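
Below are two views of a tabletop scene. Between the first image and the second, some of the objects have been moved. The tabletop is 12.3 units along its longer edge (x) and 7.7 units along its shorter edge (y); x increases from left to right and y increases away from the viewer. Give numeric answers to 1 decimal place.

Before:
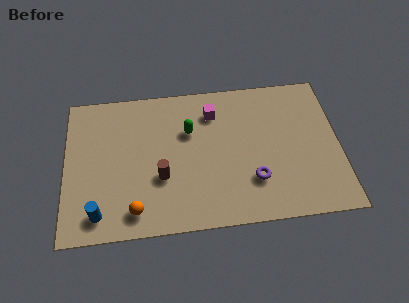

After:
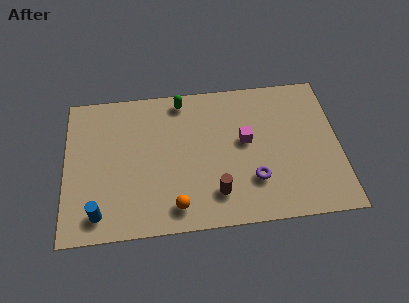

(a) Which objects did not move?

the purple torus and the blue cylinder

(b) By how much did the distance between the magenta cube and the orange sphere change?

-1.5

The distance was about 6.0 in the first image and 4.5 in the second, so they moved 1.5 units closer together.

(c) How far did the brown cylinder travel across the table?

2.6

From (4.3, 2.8) to (6.7, 1.7), the brown cylinder covered √(2.4² + 1.1²) ≈ 2.6 units.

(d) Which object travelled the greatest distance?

the brown cylinder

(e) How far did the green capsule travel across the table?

1.7

The green capsule was near (5.6, 5.1) before and (5.3, 6.8) after, so it travelled √(0.3² + 1.7²) ≈ 1.7 units.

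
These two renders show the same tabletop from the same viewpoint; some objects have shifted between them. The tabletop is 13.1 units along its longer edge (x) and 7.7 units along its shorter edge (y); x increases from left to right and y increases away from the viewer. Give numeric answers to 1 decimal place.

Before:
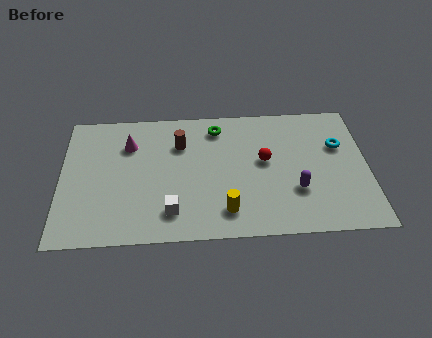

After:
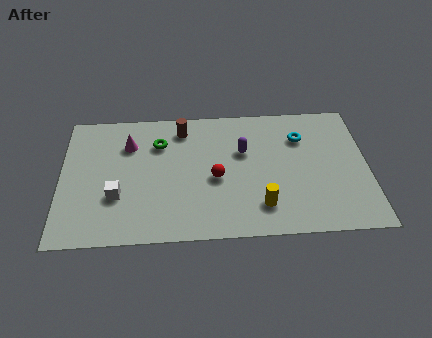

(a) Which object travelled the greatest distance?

the purple capsule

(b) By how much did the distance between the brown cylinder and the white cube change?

+0.8

They were about 3.9 units apart before and 4.7 after — 0.8 units further apart.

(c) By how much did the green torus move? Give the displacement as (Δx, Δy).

(-2.5, -0.8)

The green torus started near (6.7, 6.4) and ended near (4.2, 5.6).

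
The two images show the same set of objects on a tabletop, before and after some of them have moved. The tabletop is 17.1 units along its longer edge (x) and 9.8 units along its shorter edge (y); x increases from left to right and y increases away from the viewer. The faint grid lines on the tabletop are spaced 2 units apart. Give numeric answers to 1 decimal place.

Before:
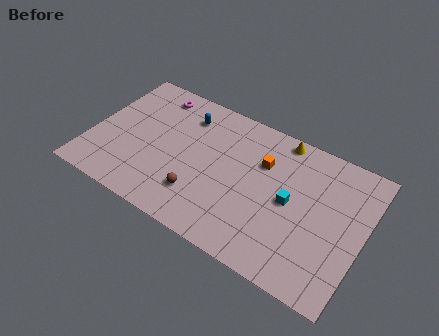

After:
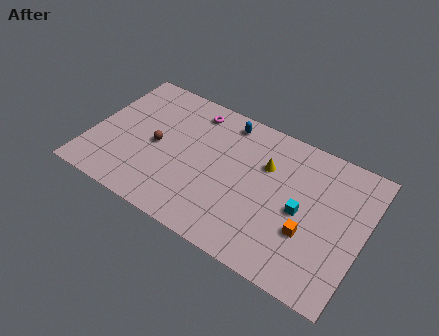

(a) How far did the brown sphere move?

3.8

The brown sphere moved from about (7.2, 2.5) to (4.1, 4.7), a distance of √(3.1² + 2.2²) ≈ 3.8.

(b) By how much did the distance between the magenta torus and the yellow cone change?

-2.9

Before: roughly 8.1 units apart; after: 5.2. That's 2.9 units closer together.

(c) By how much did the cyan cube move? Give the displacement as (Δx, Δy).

(0.7, -0.3)

From the two frames, the cyan cube sits at roughly (12.6, 4.9) before and (13.3, 4.6) after.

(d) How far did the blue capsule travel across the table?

2.6

The blue capsule moved from about (5.5, 7.7) to (8.0, 8.5), a distance of √(2.5² + 0.8²) ≈ 2.6.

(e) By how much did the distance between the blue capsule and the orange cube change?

+2.6

Before: roughly 5.2 units apart; after: 7.8. That's 2.6 units further apart.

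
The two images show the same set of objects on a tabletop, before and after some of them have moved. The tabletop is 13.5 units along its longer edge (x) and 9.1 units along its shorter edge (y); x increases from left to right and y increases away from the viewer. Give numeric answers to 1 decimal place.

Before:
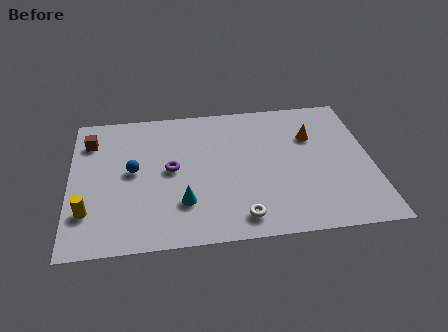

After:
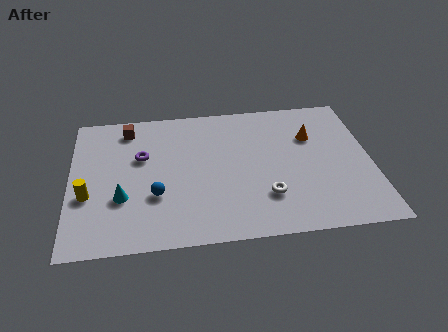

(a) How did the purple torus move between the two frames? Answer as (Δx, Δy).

(-1.3, 1.0)

From the two frames, the purple torus sits at roughly (4.5, 4.7) before and (3.2, 5.7) after.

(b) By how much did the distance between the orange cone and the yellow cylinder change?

-0.3

They were about 10.8 units apart before and 10.5 after — 0.3 units closer together.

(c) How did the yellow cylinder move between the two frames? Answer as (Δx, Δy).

(0.0, 1.0)

The yellow cylinder started near (0.8, 2.4) and ended near (0.8, 3.4).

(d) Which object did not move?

the orange cone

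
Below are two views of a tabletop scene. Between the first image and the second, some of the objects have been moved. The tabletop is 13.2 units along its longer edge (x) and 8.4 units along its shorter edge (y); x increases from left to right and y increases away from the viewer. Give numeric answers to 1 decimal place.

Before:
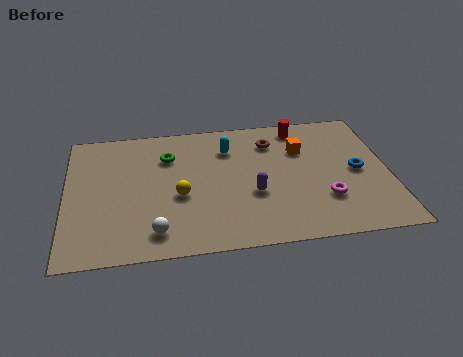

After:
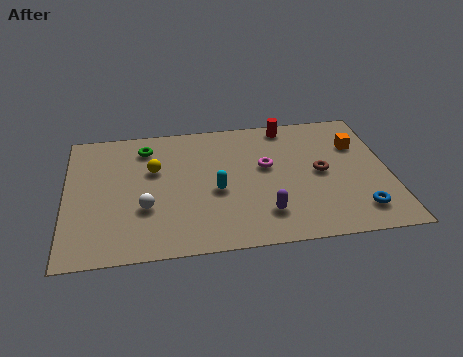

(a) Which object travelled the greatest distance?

the magenta torus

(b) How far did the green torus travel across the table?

1.1

The green torus was near (4.2, 6.1) before and (3.3, 6.8) after, so it travelled √(0.9² + 0.7²) ≈ 1.1 units.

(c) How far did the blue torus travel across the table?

2.5

From (11.9, 4.1) to (11.8, 1.6), the blue torus covered √(0.1² + 2.5²) ≈ 2.5 units.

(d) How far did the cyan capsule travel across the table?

2.8

The cyan capsule was near (6.7, 6.3) before and (6.1, 3.6) after, so it travelled √(0.6² + 2.7²) ≈ 2.8 units.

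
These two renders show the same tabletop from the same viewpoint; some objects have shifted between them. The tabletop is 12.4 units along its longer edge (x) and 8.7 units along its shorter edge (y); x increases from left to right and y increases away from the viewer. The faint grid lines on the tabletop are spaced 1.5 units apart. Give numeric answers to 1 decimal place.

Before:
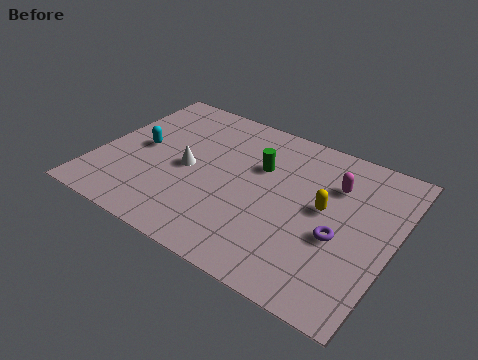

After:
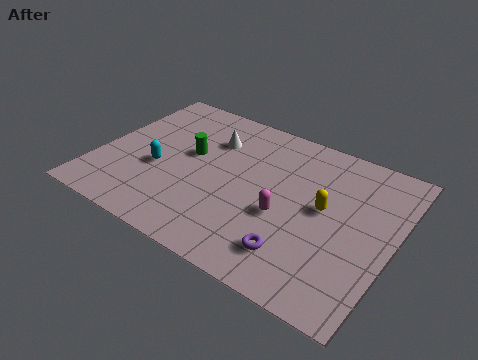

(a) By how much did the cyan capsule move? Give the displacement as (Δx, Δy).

(0.9, -0.9)

The cyan capsule was at about (1.7, 4.4) and moved to about (2.6, 3.5).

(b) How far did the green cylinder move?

3.0

From (6.6, 5.7) to (3.7, 5.0), the green cylinder covered √(2.9² + 0.7²) ≈ 3.0 units.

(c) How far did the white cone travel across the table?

2.3

The white cone was near (3.8, 4.1) before and (4.4, 6.3) after, so it travelled √(0.6² + 2.2²) ≈ 2.3 units.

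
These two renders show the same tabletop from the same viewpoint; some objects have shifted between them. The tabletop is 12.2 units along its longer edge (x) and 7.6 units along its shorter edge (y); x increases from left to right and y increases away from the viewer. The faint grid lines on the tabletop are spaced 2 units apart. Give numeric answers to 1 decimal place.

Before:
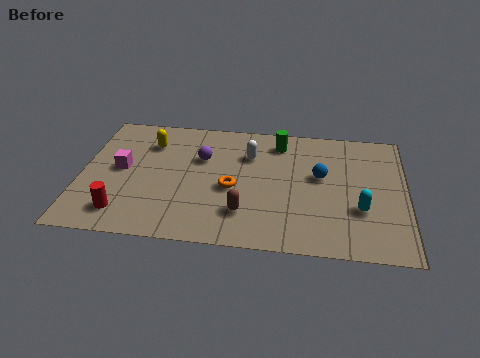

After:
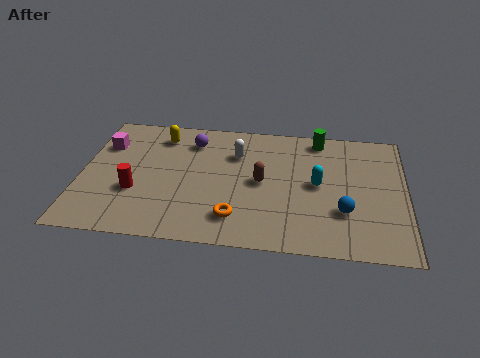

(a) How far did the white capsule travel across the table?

0.5

The white capsule moved from about (6.3, 5.4) to (5.8, 5.4), a distance of √(0.5² + 0.0²) ≈ 0.5.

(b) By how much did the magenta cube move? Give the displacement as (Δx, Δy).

(-0.7, 1.4)

The magenta cube started near (1.5, 4.0) and ended near (0.8, 5.4).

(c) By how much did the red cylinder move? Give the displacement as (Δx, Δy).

(0.4, 1.3)

The red cylinder was at about (1.7, 1.4) and moved to about (2.1, 2.7).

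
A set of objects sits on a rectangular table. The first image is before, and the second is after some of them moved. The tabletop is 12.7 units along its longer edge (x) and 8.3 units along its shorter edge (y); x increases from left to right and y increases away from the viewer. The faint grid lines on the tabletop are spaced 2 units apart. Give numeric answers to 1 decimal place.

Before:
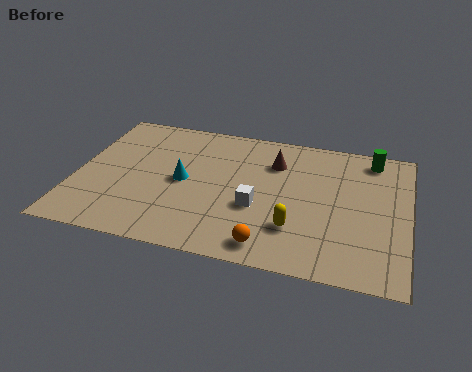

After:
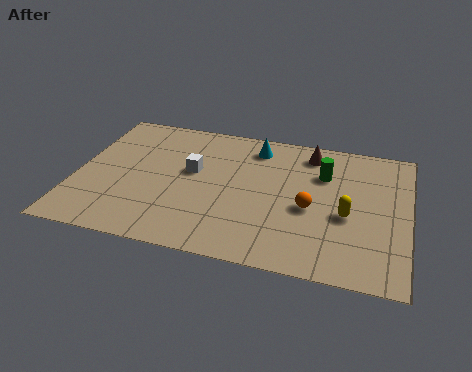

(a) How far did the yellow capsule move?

2.2

The yellow capsule moved from about (8.5, 2.3) to (10.4, 3.5), a distance of √(1.9² + 1.2²) ≈ 2.2.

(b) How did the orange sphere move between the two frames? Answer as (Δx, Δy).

(1.4, 2.5)

The orange sphere started near (7.6, 1.1) and ended near (9.0, 3.6).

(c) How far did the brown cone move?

1.6

The brown cone moved from about (7.5, 6.1) to (8.8, 7.0), a distance of √(1.3² + 0.9²) ≈ 1.6.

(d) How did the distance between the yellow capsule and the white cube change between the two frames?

+4.4

The distance was about 1.7 in the first image and 6.1 in the second, so they moved 4.4 units further apart.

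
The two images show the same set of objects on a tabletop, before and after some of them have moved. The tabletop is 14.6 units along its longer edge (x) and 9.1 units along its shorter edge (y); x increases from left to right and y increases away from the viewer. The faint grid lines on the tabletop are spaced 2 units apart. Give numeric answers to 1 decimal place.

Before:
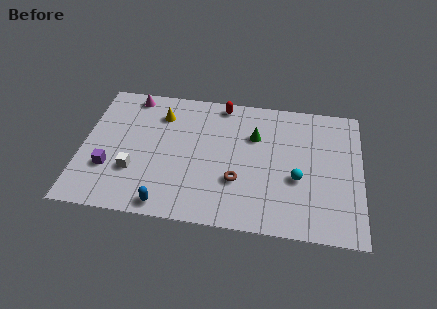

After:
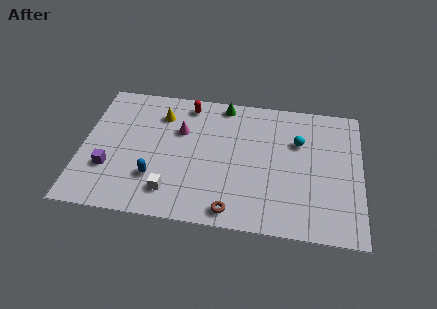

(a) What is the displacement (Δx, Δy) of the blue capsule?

(-0.7, 1.7)

The blue capsule started near (4.6, 0.9) and ended near (3.9, 2.6).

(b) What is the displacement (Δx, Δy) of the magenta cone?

(2.7, -2.1)

From the two frames, the magenta cone sits at roughly (2.4, 8.1) before and (5.1, 6.0) after.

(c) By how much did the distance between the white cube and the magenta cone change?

-1.0

Before: roughly 5.2 units apart; after: 4.2. That's 1.0 units closer together.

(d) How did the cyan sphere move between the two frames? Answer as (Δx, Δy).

(0.0, 2.5)

From the two frames, the cyan sphere sits at roughly (11.3, 3.6) before and (11.3, 6.1) after.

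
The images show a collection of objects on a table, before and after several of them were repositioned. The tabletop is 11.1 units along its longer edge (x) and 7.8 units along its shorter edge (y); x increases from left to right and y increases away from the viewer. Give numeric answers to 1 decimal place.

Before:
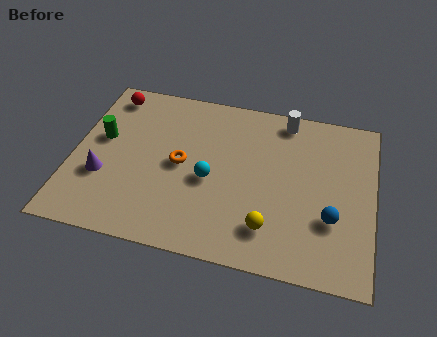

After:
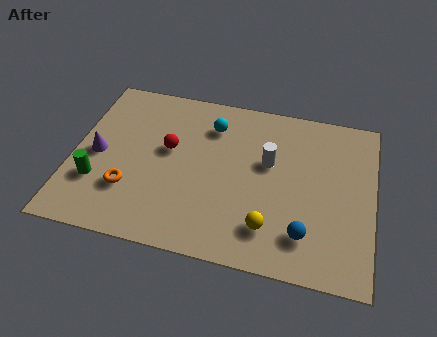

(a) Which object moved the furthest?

the red sphere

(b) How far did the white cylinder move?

2.3

From (7.7, 6.9) to (7.2, 4.7), the white cylinder covered √(0.5² + 2.2²) ≈ 2.3 units.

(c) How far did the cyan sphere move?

2.6

From (5.1, 3.4) to (5.0, 6.0), the cyan sphere covered √(0.1² + 2.6²) ≈ 2.6 units.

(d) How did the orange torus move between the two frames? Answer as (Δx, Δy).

(-1.8, -1.6)

The orange torus started near (4.0, 3.9) and ended near (2.2, 2.3).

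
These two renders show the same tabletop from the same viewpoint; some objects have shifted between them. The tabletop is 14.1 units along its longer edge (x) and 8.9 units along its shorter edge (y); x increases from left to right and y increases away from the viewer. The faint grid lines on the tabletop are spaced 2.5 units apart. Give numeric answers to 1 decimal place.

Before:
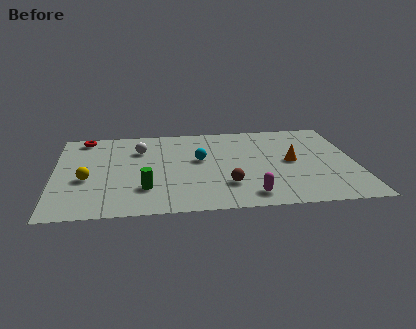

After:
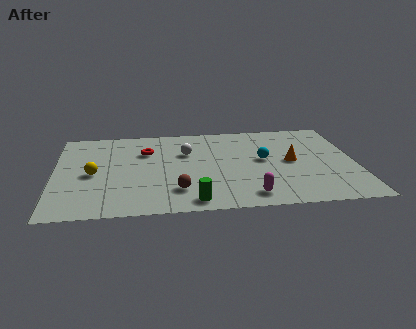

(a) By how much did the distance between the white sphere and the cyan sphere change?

+0.7

They were about 3.1 units apart before and 3.8 after — 0.7 units further apart.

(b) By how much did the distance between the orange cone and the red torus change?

-3.3

Before: roughly 10.3 units apart; after: 7.0. That's 3.3 units closer together.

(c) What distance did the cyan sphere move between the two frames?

3.0

The cyan sphere was near (6.8, 5.1) before and (9.8, 4.8) after, so it travelled √(3.0² + 0.3²) ≈ 3.0 units.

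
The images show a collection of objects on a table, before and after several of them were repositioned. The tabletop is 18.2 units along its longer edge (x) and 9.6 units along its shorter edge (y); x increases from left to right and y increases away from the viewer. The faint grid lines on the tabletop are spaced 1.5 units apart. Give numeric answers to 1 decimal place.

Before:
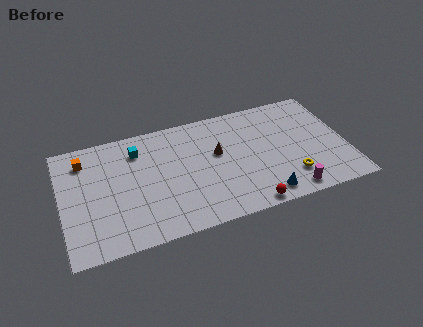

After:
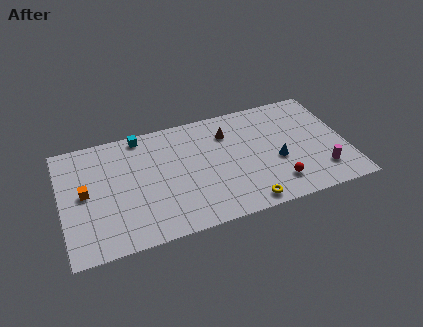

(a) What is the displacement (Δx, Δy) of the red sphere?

(2.0, 1.2)

The red sphere was at about (11.5, 0.8) and moved to about (13.5, 2.0).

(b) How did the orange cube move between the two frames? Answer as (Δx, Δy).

(-0.1, -2.7)

From the two frames, the orange cube sits at roughly (1.6, 7.7) before and (1.5, 5.0) after.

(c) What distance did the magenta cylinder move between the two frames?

2.5

From (14.2, 1.1) to (16.4, 2.2), the magenta cylinder covered √(2.2² + 1.1²) ≈ 2.5 units.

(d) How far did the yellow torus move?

3.3

The yellow torus moved from about (14.4, 2.3) to (11.4, 1.0), a distance of √(3.0² + 1.3²) ≈ 3.3.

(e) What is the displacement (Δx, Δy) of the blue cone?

(1.1, 2.6)

From the two frames, the blue cone sits at roughly (12.6, 1.3) before and (13.7, 3.9) after.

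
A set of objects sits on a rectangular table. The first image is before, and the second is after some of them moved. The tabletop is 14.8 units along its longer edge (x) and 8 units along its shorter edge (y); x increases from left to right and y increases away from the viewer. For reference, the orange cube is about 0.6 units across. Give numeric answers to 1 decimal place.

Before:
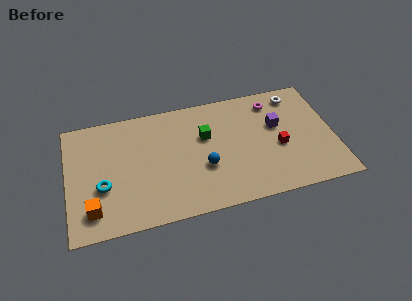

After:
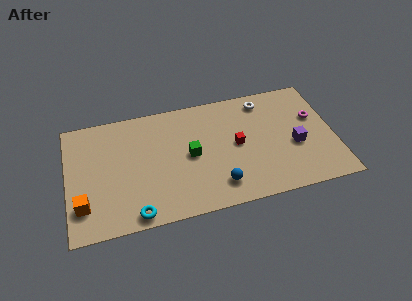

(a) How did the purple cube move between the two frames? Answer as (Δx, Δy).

(0.9, -1.6)

From the two frames, the purple cube sits at roughly (11.7, 4.9) before and (12.6, 3.3) after.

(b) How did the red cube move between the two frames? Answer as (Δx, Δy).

(-2.3, 0.7)

The red cube was at about (11.7, 3.4) and moved to about (9.4, 4.1).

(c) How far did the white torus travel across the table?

1.8

The white torus moved from about (12.9, 6.8) to (11.1, 6.8), a distance of √(1.8² + 0.0²) ≈ 1.8.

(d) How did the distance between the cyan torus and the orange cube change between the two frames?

+1.5

Before: roughly 1.5 units apart; after: 3.0. That's 1.5 units further apart.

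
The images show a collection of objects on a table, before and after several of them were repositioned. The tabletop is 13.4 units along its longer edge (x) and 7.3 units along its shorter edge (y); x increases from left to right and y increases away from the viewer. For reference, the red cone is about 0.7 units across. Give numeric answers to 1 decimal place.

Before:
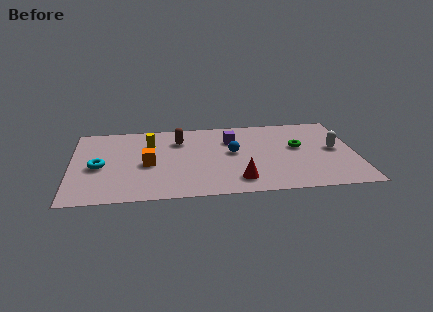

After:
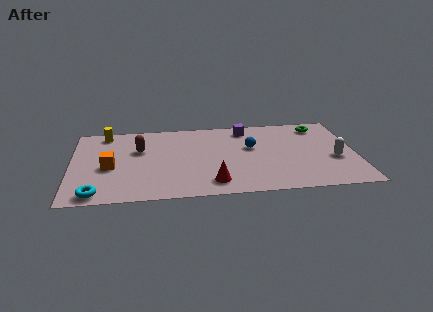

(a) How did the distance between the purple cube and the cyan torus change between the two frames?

+2.3

The distance was about 6.6 in the first image and 8.9 in the second, so they moved 2.3 units further apart.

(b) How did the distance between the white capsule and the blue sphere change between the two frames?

-0.6

They were about 4.8 units apart before and 4.2 after — 0.6 units closer together.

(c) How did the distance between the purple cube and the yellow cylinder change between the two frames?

+2.8

The distance was about 3.9 in the first image and 6.7 in the second, so they moved 2.8 units further apart.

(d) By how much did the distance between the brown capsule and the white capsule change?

+1.9

Before: roughly 7.5 units apart; after: 9.4. That's 1.9 units further apart.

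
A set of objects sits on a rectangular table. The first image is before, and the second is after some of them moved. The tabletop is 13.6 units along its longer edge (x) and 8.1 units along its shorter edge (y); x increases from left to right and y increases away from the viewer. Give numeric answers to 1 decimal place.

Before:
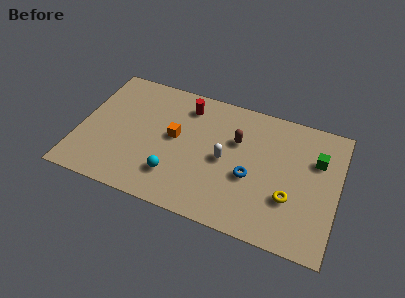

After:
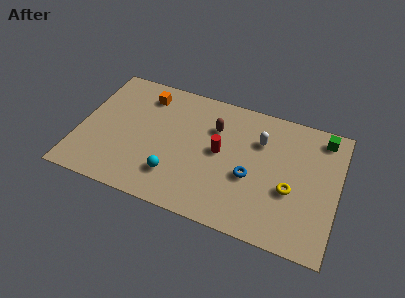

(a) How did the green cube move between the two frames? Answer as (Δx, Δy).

(0.2, 1.5)

The green cube was at about (12.4, 5.5) and moved to about (12.6, 7.0).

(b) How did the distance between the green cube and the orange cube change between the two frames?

+1.9

They were about 7.5 units apart before and 9.4 after — 1.9 units further apart.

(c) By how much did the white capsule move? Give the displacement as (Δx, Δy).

(1.7, 1.8)

From the two frames, the white capsule sits at roughly (7.7, 3.9) before and (9.4, 5.7) after.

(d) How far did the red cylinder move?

3.0

The red cylinder was near (5.4, 6.6) before and (7.4, 4.3) after, so it travelled √(2.0² + 2.3²) ≈ 3.0 units.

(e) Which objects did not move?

the cyan sphere and the blue torus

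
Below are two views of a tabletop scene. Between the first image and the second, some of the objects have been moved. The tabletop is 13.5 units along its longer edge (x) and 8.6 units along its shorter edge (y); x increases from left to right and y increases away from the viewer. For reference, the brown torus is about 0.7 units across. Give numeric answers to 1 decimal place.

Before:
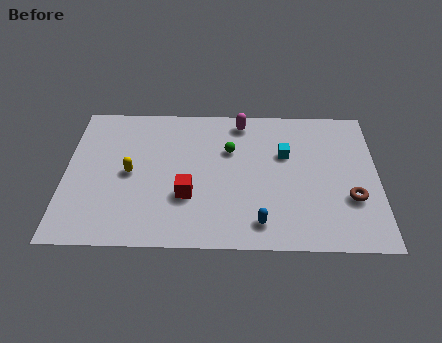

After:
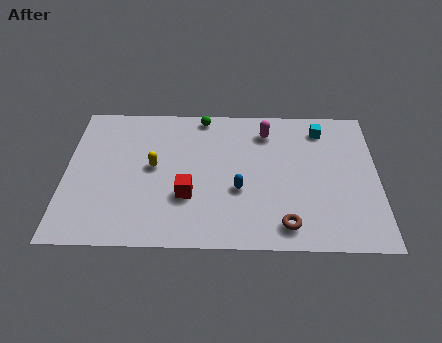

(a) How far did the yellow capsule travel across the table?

1.1

The yellow capsule moved from about (2.8, 4.2) to (3.8, 4.6), a distance of √(1.0² + 0.4²) ≈ 1.1.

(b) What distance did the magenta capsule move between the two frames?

1.3

The magenta capsule moved from about (7.6, 7.5) to (8.7, 6.9), a distance of √(1.1² + 0.6²) ≈ 1.3.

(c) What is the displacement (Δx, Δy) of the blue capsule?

(-0.9, 1.9)

The blue capsule started near (8.4, 1.4) and ended near (7.5, 3.3).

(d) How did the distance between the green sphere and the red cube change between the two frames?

+1.6

Before: roughly 3.3 units apart; after: 4.9. That's 1.6 units further apart.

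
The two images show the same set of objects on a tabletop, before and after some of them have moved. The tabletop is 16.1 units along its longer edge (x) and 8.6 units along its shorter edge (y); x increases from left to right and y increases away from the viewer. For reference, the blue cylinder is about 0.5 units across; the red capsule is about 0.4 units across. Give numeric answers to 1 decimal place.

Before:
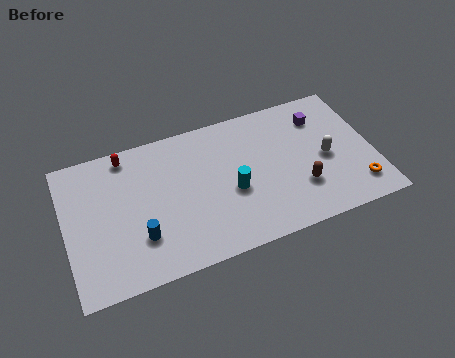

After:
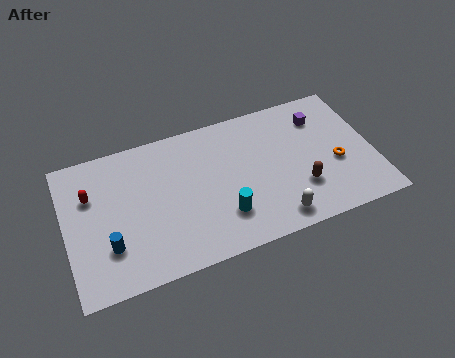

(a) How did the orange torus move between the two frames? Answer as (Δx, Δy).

(-0.9, 1.8)

The orange torus was at about (15.0, 1.7) and moved to about (14.1, 3.5).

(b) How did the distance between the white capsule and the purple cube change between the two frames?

+3.6

They were about 2.6 units apart before and 6.2 after — 3.6 units further apart.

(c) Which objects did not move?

the brown capsule and the purple cube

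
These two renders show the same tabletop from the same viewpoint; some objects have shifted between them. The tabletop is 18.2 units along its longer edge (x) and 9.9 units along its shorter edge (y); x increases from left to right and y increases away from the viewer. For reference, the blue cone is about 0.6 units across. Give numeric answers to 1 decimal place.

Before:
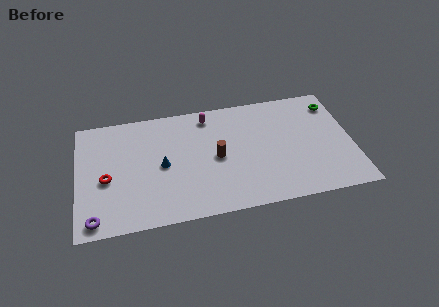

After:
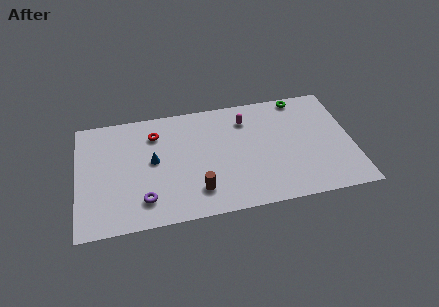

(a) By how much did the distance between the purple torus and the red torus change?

+2.3

Before: roughly 3.3 units apart; after: 5.6. That's 2.3 units further apart.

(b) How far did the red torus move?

4.7

From (1.9, 4.3) to (5.2, 7.6), the red torus covered √(3.3² + 3.3²) ≈ 4.7 units.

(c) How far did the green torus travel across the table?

2.4

The green torus was near (17.2, 8.0) before and (15.0, 9.0) after, so it travelled √(2.2² + 1.0²) ≈ 2.4 units.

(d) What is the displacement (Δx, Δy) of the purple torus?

(3.2, 1.0)

The purple torus started near (1.1, 1.1) and ended near (4.3, 2.1).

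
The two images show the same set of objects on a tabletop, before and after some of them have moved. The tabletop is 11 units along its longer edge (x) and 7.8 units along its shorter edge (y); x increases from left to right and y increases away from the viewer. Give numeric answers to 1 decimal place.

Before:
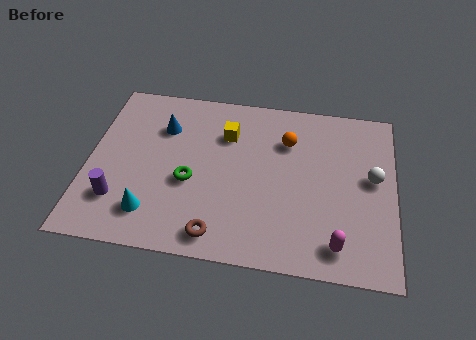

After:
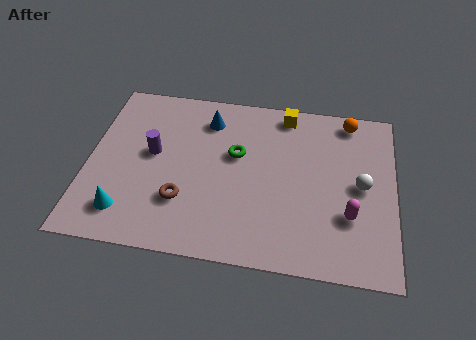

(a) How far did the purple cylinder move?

2.5

From (1.2, 2.0) to (2.3, 4.3), the purple cylinder covered √(1.1² + 2.3²) ≈ 2.5 units.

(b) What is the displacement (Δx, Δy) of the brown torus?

(-1.3, 1.3)

The brown torus started near (4.8, 1.0) and ended near (3.5, 2.3).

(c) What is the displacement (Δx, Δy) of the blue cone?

(1.6, 0.6)

The blue cone was at about (2.6, 5.6) and moved to about (4.2, 6.2).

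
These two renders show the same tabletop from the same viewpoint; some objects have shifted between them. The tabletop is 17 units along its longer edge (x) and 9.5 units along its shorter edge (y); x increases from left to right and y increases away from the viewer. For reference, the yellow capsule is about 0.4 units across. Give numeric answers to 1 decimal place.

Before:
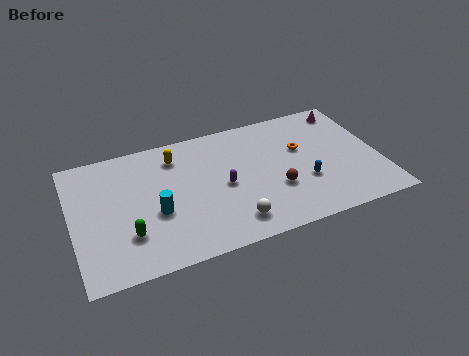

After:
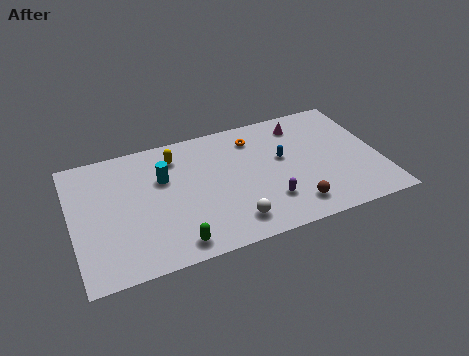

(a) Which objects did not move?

the white sphere and the yellow capsule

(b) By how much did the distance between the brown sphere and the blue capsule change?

+2.2

Before: roughly 1.6 units apart; after: 3.8. That's 2.2 units further apart.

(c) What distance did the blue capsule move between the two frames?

2.4

The blue capsule moved from about (12.7, 3.3) to (11.7, 5.5), a distance of √(1.0² + 2.2²) ≈ 2.4.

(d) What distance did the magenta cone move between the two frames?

2.7

The magenta cone was near (15.7, 8.2) before and (13.0, 7.8) after, so it travelled √(2.7² + 0.4²) ≈ 2.7 units.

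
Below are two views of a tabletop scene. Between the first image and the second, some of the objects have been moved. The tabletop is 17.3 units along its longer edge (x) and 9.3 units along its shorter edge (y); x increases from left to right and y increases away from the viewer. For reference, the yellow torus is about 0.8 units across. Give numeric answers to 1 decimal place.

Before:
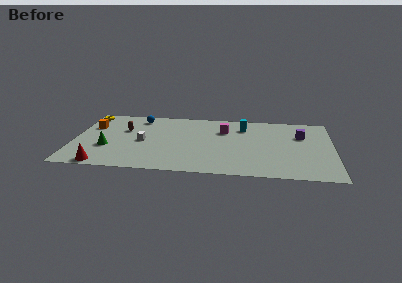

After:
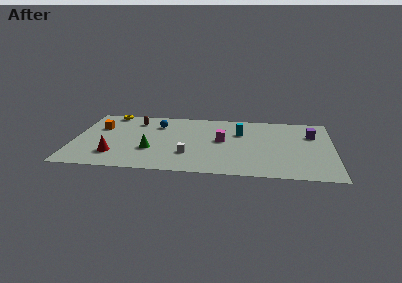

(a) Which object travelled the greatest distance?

the white cube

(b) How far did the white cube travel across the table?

3.5

The white cube moved from about (4.6, 4.4) to (7.7, 2.8), a distance of √(3.1² + 1.6²) ≈ 3.5.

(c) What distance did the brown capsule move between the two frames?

1.6

From (3.3, 6.0) to (4.0, 7.4), the brown capsule covered √(0.7² + 1.4²) ≈ 1.6 units.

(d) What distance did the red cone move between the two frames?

1.7

The red cone moved from about (2.1, 0.8) to (2.8, 2.3), a distance of √(0.7² + 1.5²) ≈ 1.7.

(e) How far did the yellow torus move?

1.5

The yellow torus was near (0.8, 8.0) before and (2.2, 8.5) after, so it travelled √(1.4² + 0.5²) ≈ 1.5 units.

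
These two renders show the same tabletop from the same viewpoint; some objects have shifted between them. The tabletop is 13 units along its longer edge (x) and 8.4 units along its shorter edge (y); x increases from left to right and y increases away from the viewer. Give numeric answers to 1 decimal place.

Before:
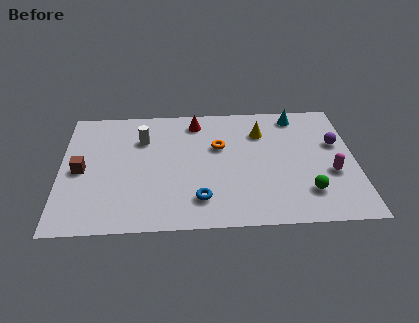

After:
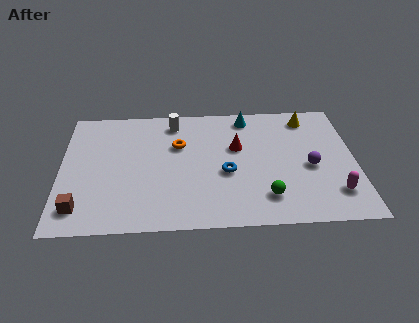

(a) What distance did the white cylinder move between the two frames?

1.8

From (3.6, 6.0) to (5.0, 7.1), the white cylinder covered √(1.4² + 1.1²) ≈ 1.8 units.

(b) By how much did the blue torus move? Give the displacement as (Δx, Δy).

(1.2, 1.7)

The blue torus started near (6.1, 1.8) and ended near (7.3, 3.5).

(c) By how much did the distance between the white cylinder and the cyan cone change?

-3.7

They were about 7.0 units apart before and 3.3 after — 3.7 units closer together.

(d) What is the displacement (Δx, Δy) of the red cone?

(1.8, -1.9)

The red cone started near (6.0, 7.1) and ended near (7.8, 5.2).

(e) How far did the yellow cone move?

2.3

The yellow cone moved from about (8.9, 6.2) to (11.0, 7.1), a distance of √(2.1² + 0.9²) ≈ 2.3.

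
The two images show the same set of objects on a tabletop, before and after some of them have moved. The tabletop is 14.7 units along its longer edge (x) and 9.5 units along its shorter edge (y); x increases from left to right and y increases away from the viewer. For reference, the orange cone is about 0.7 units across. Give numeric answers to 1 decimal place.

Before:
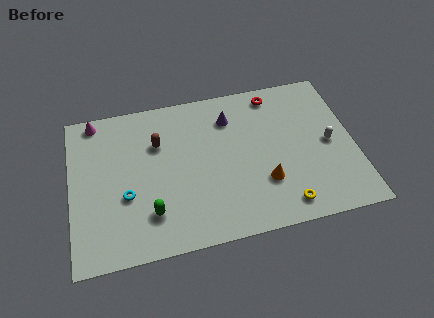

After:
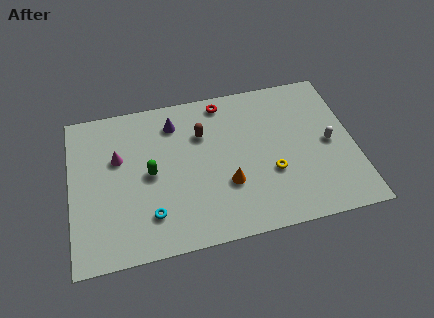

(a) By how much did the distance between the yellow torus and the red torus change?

-1.5

The distance was about 7.0 in the first image and 5.5 in the second, so they moved 1.5 units closer together.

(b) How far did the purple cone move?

2.9

The purple cone was near (8.4, 7.3) before and (5.5, 7.6) after, so it travelled √(2.9² + 0.3²) ≈ 2.9 units.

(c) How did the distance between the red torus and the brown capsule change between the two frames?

-4.3

They were about 6.5 units apart before and 2.2 after — 4.3 units closer together.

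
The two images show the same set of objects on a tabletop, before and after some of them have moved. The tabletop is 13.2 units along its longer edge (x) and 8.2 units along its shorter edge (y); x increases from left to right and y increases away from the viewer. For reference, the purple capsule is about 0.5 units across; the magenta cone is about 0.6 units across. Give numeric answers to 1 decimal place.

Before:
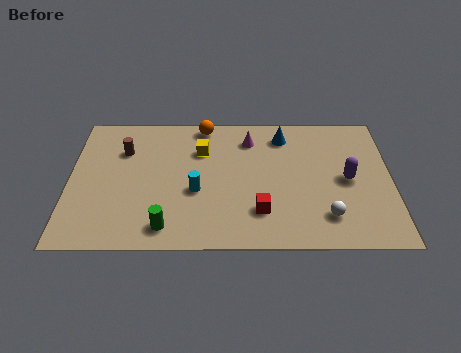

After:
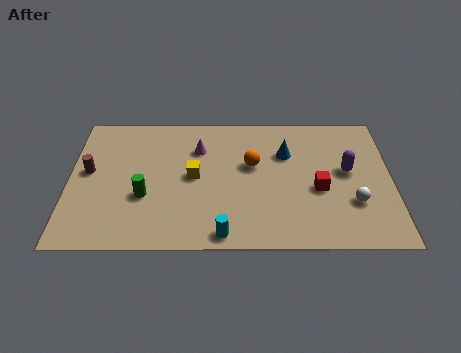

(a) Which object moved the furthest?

the orange sphere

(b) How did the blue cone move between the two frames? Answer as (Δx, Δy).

(0.1, -1.1)

The blue cone started near (8.8, 6.7) and ended near (8.9, 5.6).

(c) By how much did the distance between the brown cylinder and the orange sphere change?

+3.0

Before: roughly 3.7 units apart; after: 6.7. That's 3.0 units further apart.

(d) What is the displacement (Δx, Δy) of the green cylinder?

(-0.9, 1.8)

The green cylinder started near (4.0, 1.2) and ended near (3.1, 3.0).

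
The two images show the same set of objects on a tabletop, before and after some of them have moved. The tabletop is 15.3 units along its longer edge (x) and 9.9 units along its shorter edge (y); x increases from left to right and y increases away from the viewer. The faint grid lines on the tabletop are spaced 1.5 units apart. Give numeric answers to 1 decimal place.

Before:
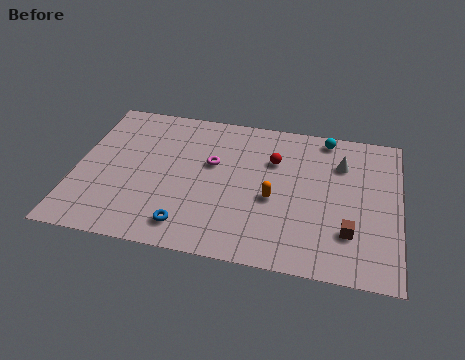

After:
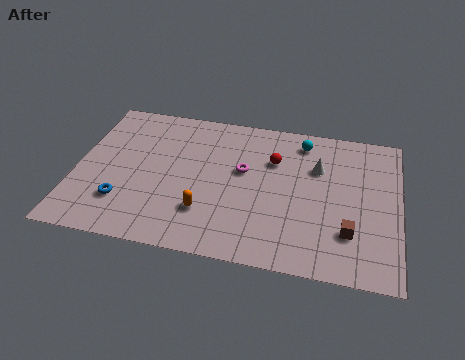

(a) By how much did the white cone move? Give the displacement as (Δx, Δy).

(-1.1, -0.5)

From the two frames, the white cone sits at roughly (12.5, 7.2) before and (11.4, 6.7) after.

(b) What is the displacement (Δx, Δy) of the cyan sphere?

(-1.1, -0.5)

The cyan sphere started near (11.7, 8.9) and ended near (10.6, 8.4).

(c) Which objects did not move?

the brown cube and the red sphere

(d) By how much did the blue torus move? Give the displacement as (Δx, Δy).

(-3.1, 1.0)

The blue torus started near (5.5, 1.6) and ended near (2.4, 2.6).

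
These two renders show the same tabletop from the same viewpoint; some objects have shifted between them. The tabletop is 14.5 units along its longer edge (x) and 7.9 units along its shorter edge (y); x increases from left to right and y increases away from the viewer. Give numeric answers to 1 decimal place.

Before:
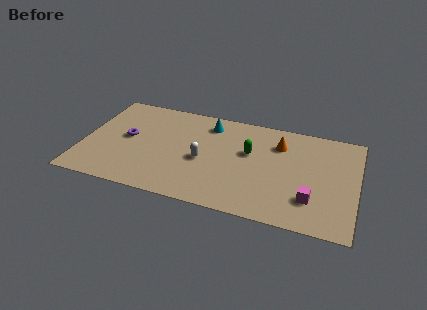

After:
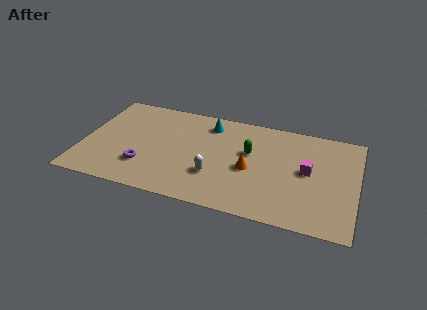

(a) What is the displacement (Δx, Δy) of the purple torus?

(1.1, -2.0)

The purple torus was at about (2.3, 4.2) and moved to about (3.4, 2.2).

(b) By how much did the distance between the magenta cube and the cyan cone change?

-1.3

The distance was about 7.2 in the first image and 5.9 in the second, so they moved 1.3 units closer together.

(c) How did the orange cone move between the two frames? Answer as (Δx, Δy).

(-1.4, -2.4)

The orange cone started near (10.3, 5.9) and ended near (8.9, 3.5).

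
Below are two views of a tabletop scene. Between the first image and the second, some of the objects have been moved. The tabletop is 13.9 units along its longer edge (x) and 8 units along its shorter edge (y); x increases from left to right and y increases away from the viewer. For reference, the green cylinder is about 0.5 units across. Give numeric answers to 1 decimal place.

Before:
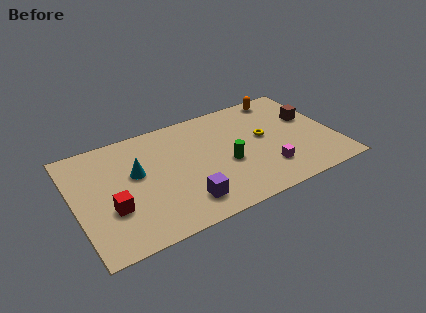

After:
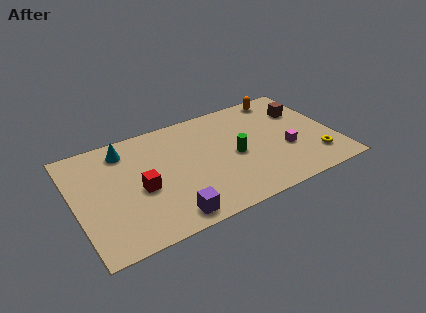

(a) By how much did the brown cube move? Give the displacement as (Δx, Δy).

(-0.3, 0.7)

The brown cube started near (12.8, 4.9) and ended near (12.5, 5.6).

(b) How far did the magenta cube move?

1.6

The magenta cube moved from about (10.0, 2.0) to (11.2, 3.0), a distance of √(1.2² + 1.0²) ≈ 1.6.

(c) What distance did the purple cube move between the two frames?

1.1

The purple cube moved from about (5.5, 1.6) to (4.6, 1.0), a distance of √(0.9² + 0.6²) ≈ 1.1.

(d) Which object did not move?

the orange capsule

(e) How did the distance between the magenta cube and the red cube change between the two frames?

-0.4

The distance was about 8.2 in the first image and 7.8 in the second, so they moved 0.4 units closer together.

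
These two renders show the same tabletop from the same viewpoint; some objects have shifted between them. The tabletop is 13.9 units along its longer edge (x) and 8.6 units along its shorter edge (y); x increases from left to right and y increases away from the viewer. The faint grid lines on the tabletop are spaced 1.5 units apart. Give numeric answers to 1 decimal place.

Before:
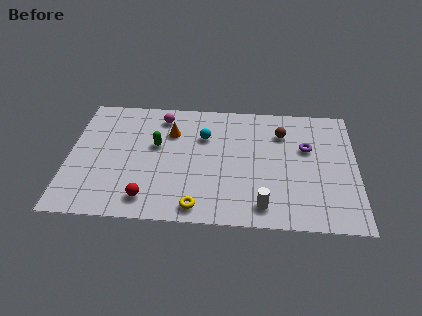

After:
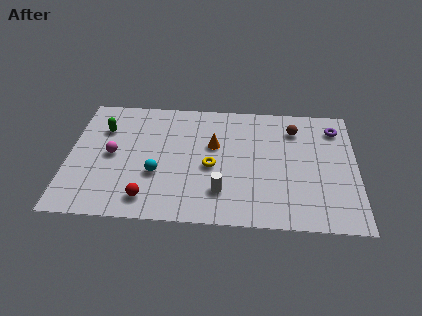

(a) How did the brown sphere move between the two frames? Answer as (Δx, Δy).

(0.6, 0.3)

The brown sphere was at about (10.3, 6.4) and moved to about (10.9, 6.7).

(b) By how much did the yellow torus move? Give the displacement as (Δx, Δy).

(0.6, 2.8)

From the two frames, the yellow torus sits at roughly (6.3, 1.0) before and (6.9, 3.8) after.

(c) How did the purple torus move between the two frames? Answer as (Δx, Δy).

(1.4, 1.5)

The purple torus was at about (11.5, 5.4) and moved to about (12.9, 6.9).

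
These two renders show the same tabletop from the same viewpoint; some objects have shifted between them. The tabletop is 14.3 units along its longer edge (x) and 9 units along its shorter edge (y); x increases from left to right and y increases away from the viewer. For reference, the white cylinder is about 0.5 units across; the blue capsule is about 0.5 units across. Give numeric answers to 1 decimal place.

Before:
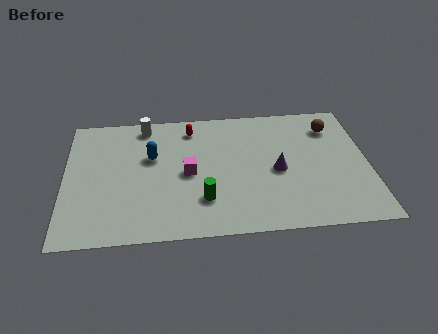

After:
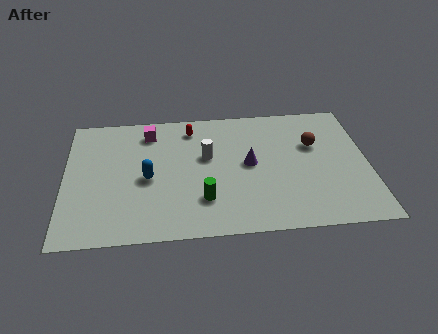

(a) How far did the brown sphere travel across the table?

1.5

From (12.7, 7.0) to (11.8, 5.8), the brown sphere covered √(0.9² + 1.2²) ≈ 1.5 units.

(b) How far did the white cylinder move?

3.8

The white cylinder moved from about (3.8, 7.9) to (6.7, 5.4), a distance of √(2.9² + 2.5²) ≈ 3.8.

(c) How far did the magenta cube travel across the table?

3.6

From (5.8, 4.3) to (4.0, 7.4), the magenta cube covered √(1.8² + 3.1²) ≈ 3.6 units.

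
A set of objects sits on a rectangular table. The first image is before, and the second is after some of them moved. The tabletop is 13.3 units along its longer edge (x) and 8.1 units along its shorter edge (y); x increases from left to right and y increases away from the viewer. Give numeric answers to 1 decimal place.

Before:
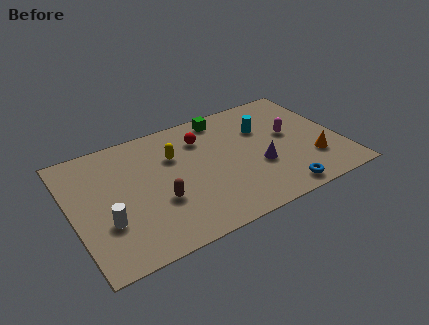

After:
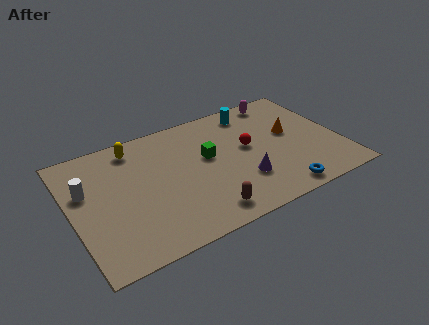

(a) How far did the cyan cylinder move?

1.4

From (9.7, 5.5) to (9.4, 6.9), the cyan cylinder covered √(0.3² + 1.4²) ≈ 1.4 units.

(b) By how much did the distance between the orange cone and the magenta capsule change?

+0.3

Before: roughly 2.3 units apart; after: 2.6. That's 0.3 units further apart.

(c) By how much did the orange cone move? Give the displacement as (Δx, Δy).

(-0.7, 2.3)

From the two frames, the orange cone sits at roughly (11.7, 2.3) before and (11.0, 4.6) after.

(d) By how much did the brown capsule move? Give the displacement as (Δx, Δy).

(2.0, -1.7)

The brown capsule was at about (4.1, 2.9) and moved to about (6.1, 1.2).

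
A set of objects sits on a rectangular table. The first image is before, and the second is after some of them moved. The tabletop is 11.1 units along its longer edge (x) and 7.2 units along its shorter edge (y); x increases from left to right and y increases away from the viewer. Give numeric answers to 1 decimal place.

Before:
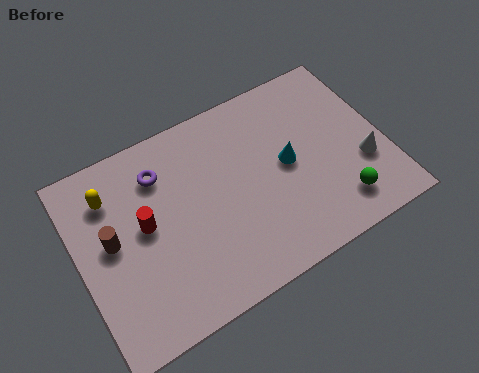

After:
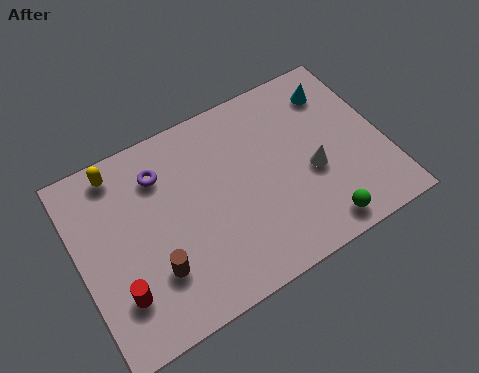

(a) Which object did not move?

the purple torus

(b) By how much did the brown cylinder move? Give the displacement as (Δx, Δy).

(1.3, -1.8)

The brown cylinder started near (1.2, 3.9) and ended near (2.5, 2.1).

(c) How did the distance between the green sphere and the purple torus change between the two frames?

-0.3

They were about 7.2 units apart before and 6.9 after — 0.3 units closer together.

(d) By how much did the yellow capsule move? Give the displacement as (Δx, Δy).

(0.4, 0.8)

From the two frames, the yellow capsule sits at roughly (1.4, 5.5) before and (1.8, 6.3) after.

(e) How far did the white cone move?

1.9

The white cone moved from about (10.2, 2.5) to (8.4, 3.0), a distance of √(1.8² + 0.5²) ≈ 1.9.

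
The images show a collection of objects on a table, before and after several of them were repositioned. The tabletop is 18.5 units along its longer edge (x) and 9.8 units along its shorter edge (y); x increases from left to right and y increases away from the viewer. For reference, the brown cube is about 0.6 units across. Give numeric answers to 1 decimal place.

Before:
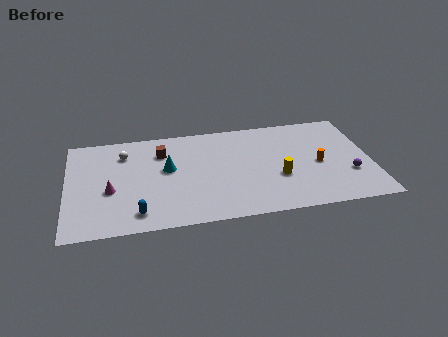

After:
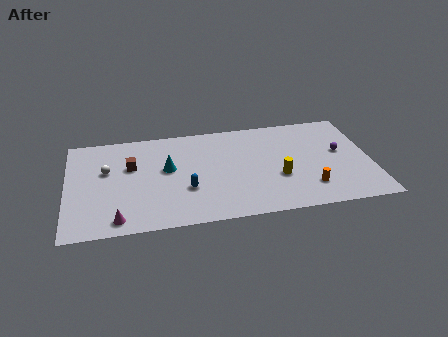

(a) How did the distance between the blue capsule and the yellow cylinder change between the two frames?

-3.2

They were about 8.8 units apart before and 5.6 after — 3.2 units closer together.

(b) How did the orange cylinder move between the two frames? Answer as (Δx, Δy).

(-0.7, -2.2)

The orange cylinder started near (15.3, 4.5) and ended near (14.6, 2.3).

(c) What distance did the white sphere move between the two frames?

1.9

The white sphere moved from about (3.5, 7.5) to (2.4, 6.0), a distance of √(1.1² + 1.5²) ≈ 1.9.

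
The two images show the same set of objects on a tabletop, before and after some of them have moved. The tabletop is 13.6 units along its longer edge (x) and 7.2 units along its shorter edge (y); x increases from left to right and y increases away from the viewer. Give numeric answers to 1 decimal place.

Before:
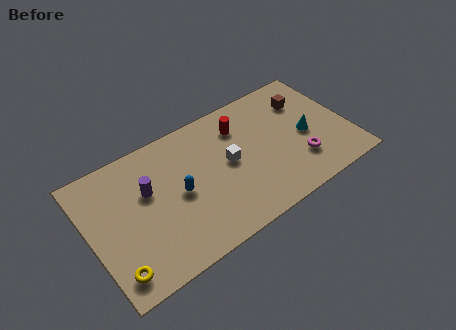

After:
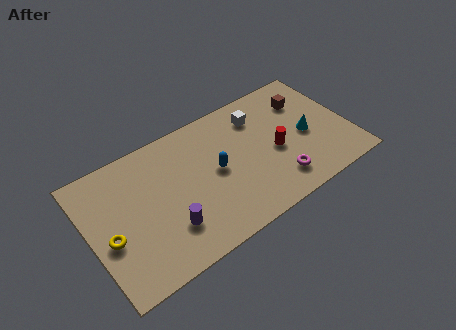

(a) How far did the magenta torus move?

1.4

The magenta torus was near (10.8, 2.0) before and (9.5, 1.5) after, so it travelled √(1.3² + 0.5²) ≈ 1.4 units.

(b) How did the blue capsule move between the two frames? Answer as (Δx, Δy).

(2.0, 0.2)

From the two frames, the blue capsule sits at roughly (4.6, 3.5) before and (6.6, 3.7) after.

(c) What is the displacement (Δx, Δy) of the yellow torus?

(0.0, 1.8)

The yellow torus was at about (0.9, 1.2) and moved to about (0.9, 3.0).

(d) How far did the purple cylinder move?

2.6

The purple cylinder was near (3.1, 4.5) before and (3.8, 2.0) after, so it travelled √(0.7² + 2.5²) ≈ 2.6 units.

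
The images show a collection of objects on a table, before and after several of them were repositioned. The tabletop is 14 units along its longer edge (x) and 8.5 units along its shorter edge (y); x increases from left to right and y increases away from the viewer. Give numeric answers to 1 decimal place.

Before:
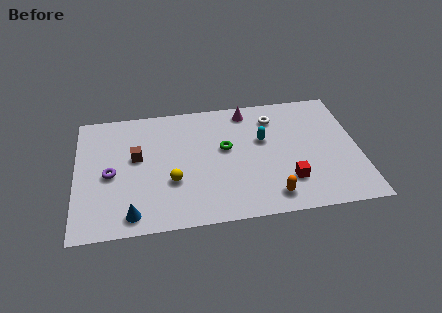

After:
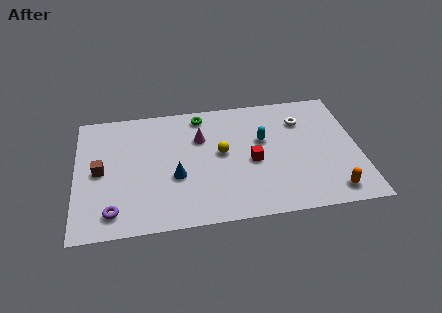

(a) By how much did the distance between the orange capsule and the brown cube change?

+4.3

Before: roughly 7.4 units apart; after: 11.7. That's 4.3 units further apart.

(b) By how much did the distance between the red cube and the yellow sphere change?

-4.1

They were about 5.8 units apart before and 1.7 after — 4.1 units closer together.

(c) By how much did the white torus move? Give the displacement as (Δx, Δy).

(1.4, -0.4)

The white torus was at about (9.9, 6.7) and moved to about (11.3, 6.3).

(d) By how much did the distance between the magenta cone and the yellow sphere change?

-4.3

They were about 5.9 units apart before and 1.6 after — 4.3 units closer together.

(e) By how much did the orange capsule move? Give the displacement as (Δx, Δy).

(3.0, -0.1)

From the two frames, the orange capsule sits at roughly (9.5, 1.3) before and (12.5, 1.2) after.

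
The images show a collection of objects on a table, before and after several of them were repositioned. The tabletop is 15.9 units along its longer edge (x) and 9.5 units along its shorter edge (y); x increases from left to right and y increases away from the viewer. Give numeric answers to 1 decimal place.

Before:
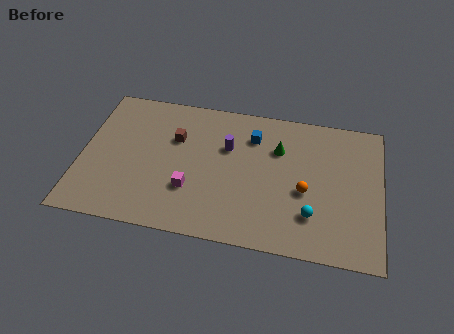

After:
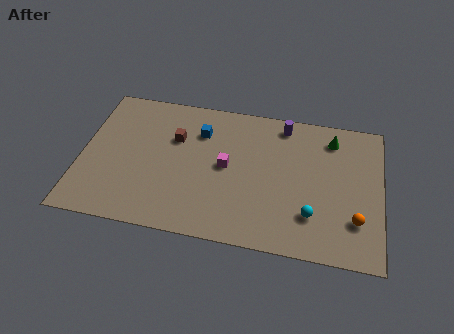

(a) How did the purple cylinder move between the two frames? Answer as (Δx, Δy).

(2.9, 2.1)

From the two frames, the purple cylinder sits at roughly (7.7, 6.2) before and (10.6, 8.3) after.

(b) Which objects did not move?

the brown cube and the cyan sphere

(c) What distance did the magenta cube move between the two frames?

2.6

From (5.9, 3.0) to (7.7, 4.9), the magenta cube covered √(1.8² + 1.9²) ≈ 2.6 units.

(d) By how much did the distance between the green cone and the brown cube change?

+2.9

They were about 5.5 units apart before and 8.4 after — 2.9 units further apart.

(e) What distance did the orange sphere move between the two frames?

3.0

The orange sphere was near (11.9, 4.0) before and (14.6, 2.6) after, so it travelled √(2.7² + 1.4²) ≈ 3.0 units.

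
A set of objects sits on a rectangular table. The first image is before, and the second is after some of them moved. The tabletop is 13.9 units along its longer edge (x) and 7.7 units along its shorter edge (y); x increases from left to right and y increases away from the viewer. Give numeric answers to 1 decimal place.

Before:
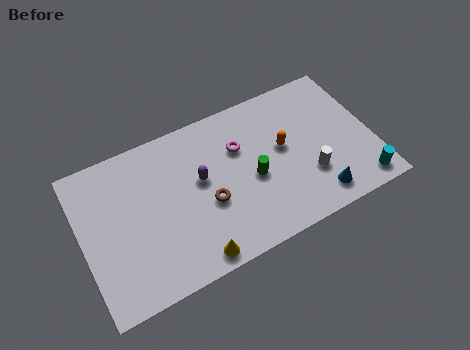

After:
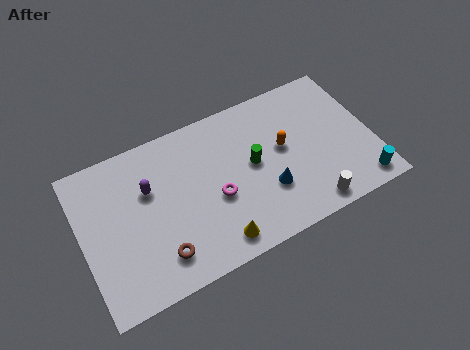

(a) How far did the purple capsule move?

2.5

The purple capsule was near (5.7, 4.4) before and (3.3, 5.0) after, so it travelled √(2.4² + 0.6²) ≈ 2.5 units.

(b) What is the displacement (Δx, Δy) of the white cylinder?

(-0.2, -1.5)

The white cylinder started near (10.7, 2.4) and ended near (10.5, 0.9).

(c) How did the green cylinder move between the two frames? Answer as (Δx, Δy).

(0.1, 0.7)

The green cylinder started near (8.1, 3.4) and ended near (8.2, 4.1).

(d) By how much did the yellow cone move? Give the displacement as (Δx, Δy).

(1.1, 0.3)

The yellow cone started near (4.9, 0.8) and ended near (6.0, 1.1).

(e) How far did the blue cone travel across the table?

2.6

The blue cone moved from about (10.9, 1.2) to (8.7, 2.5), a distance of √(2.2² + 1.3²) ≈ 2.6.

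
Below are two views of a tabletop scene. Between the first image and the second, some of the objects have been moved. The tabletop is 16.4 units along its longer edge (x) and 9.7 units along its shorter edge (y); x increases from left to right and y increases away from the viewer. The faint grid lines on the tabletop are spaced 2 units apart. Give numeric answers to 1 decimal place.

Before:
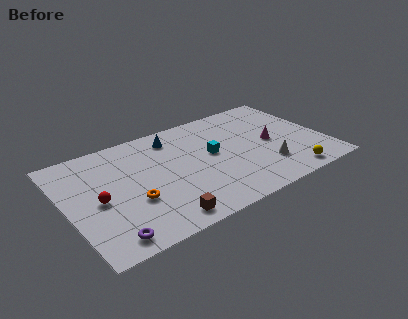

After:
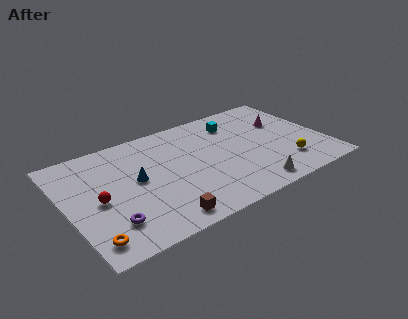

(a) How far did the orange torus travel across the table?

3.5

From (3.9, 3.5) to (1.0, 1.5), the orange torus covered √(2.9² + 2.0²) ≈ 3.5 units.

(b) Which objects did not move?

the red sphere and the brown cube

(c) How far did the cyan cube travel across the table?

3.0

The cyan cube was near (9.3, 5.3) before and (11.2, 7.6) after, so it travelled √(1.9² + 2.3²) ≈ 3.0 units.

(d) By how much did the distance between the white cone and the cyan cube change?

+2.3

They were about 4.1 units apart before and 6.4 after — 2.3 units further apart.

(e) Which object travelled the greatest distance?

the blue cone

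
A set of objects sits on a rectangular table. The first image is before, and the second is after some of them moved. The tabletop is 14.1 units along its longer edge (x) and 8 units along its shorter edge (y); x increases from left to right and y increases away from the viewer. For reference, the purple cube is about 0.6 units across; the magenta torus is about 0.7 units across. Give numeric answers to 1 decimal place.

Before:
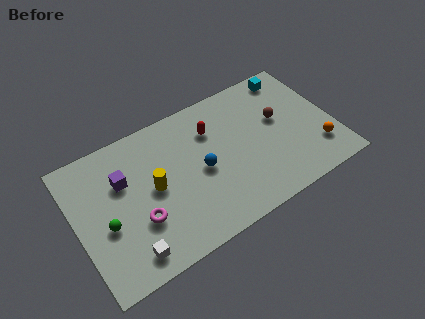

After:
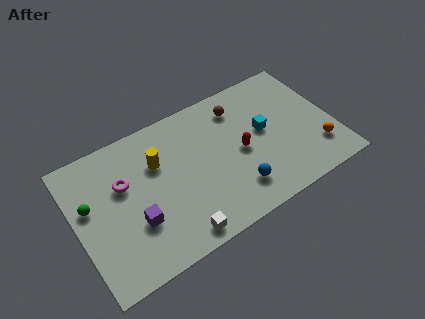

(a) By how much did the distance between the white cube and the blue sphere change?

-1.6

They were about 5.1 units apart before and 3.5 after — 1.6 units closer together.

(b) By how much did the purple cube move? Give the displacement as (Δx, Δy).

(0.3, -2.6)

The purple cube started near (2.7, 5.3) and ended near (3.0, 2.7).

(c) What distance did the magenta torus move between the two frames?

2.5

From (3.2, 2.7) to (2.7, 5.1), the magenta torus covered √(0.5² + 2.4²) ≈ 2.5 units.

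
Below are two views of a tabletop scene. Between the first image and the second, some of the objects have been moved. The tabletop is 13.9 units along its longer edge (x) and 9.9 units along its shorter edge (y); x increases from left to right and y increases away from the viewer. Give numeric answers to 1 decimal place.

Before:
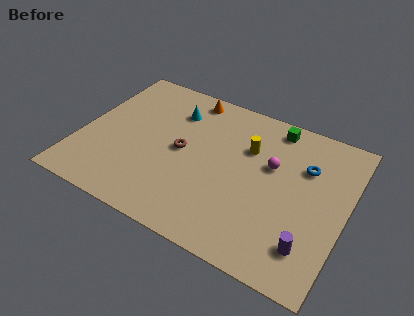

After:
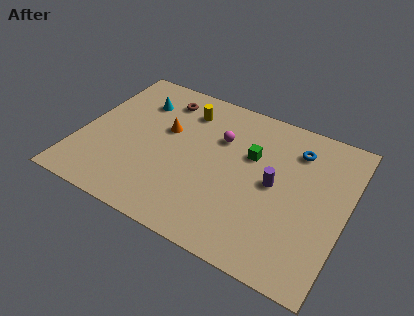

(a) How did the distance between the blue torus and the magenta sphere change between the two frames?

+2.2

Before: roughly 1.8 units apart; after: 4.0. That's 2.2 units further apart.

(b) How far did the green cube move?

2.6

The green cube moved from about (9.7, 8.7) to (8.8, 6.3), a distance of √(0.9² + 2.4²) ≈ 2.6.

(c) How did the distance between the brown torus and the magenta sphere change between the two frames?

-1.1

They were about 4.7 units apart before and 3.6 after — 1.1 units closer together.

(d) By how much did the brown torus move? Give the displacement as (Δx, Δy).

(-1.5, 3.1)

The brown torus was at about (5.3, 5.0) and moved to about (3.8, 8.1).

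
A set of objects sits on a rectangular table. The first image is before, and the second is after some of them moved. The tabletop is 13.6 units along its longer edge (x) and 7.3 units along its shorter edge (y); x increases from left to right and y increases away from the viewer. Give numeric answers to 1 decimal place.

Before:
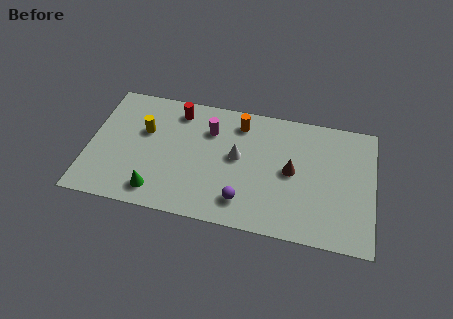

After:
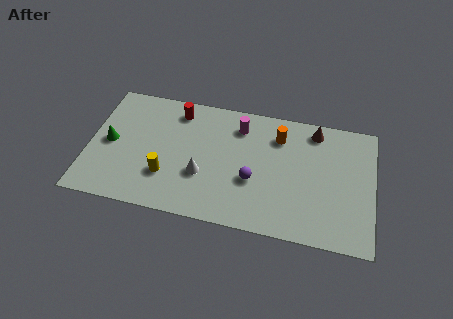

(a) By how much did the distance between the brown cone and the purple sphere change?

+1.4

They were about 3.1 units apart before and 4.5 after — 1.4 units further apart.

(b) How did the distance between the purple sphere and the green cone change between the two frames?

+2.8

The distance was about 4.1 in the first image and 6.9 in the second, so they moved 2.8 units further apart.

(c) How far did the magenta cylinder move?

1.5

The magenta cylinder was near (5.7, 5.3) before and (7.1, 5.8) after, so it travelled √(1.4² + 0.5²) ≈ 1.5 units.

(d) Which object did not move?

the red cylinder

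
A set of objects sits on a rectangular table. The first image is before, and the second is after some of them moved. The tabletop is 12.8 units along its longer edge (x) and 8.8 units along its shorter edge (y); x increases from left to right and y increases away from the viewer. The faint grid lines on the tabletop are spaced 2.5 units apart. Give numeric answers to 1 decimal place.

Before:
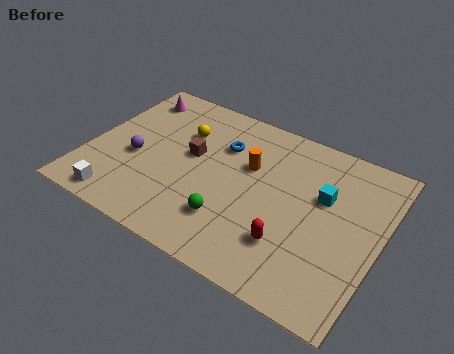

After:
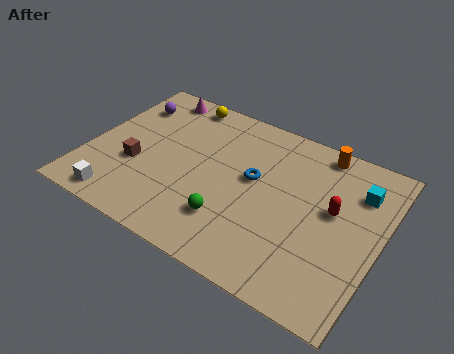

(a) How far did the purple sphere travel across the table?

3.1

The purple sphere moved from about (2.1, 3.7) to (1.2, 6.7), a distance of √(0.9² + 3.0²) ≈ 3.1.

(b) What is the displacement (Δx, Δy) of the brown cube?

(-2.2, -1.7)

The brown cube was at about (4.4, 5.0) and moved to about (2.2, 3.3).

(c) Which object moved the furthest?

the orange cylinder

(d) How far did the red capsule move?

3.0

The red capsule was near (9.2, 2.4) before and (10.7, 5.0) after, so it travelled √(1.5² + 2.6²) ≈ 3.0 units.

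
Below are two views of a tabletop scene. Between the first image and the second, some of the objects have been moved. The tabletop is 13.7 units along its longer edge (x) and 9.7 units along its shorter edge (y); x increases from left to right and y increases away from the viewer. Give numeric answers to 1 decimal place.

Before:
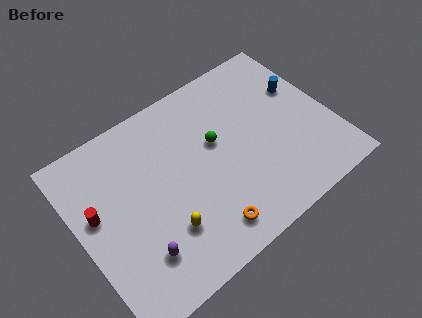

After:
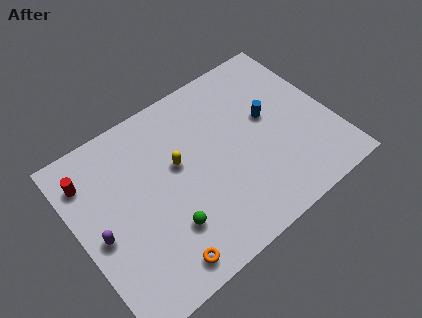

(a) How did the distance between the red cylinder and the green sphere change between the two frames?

-0.7

They were about 6.6 units apart before and 5.9 after — 0.7 units closer together.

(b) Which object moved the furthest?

the green sphere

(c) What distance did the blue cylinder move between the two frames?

2.1

The blue cylinder moved from about (12.5, 6.2) to (10.5, 5.5), a distance of √(2.0² + 0.7²) ≈ 2.1.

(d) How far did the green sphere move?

4.5

The green sphere moved from about (7.6, 5.7) to (4.3, 2.7), a distance of √(3.3² + 3.0²) ≈ 4.5.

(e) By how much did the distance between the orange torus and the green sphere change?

-2.8

The distance was about 4.5 in the first image and 1.7 in the second, so they moved 2.8 units closer together.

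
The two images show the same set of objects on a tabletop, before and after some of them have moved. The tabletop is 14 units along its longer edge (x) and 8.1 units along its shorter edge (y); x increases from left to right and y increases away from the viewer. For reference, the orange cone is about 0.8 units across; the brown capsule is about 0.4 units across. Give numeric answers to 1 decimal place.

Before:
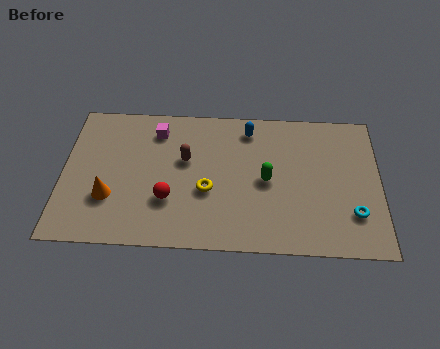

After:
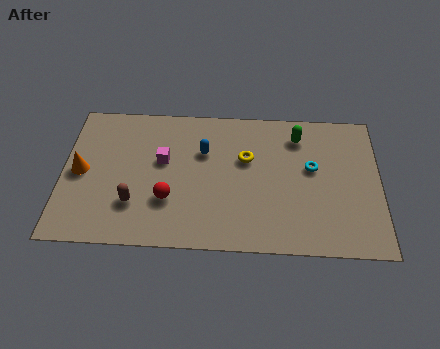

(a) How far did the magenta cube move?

1.7

The magenta cube was near (4.1, 6.5) before and (4.4, 4.8) after, so it travelled √(0.3² + 1.7²) ≈ 1.7 units.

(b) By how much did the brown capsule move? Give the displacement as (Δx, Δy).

(-2.2, -2.6)

From the two frames, the brown capsule sits at roughly (5.4, 4.9) before and (3.2, 2.3) after.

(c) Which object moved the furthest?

the brown capsule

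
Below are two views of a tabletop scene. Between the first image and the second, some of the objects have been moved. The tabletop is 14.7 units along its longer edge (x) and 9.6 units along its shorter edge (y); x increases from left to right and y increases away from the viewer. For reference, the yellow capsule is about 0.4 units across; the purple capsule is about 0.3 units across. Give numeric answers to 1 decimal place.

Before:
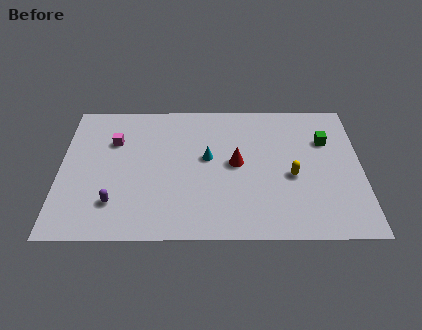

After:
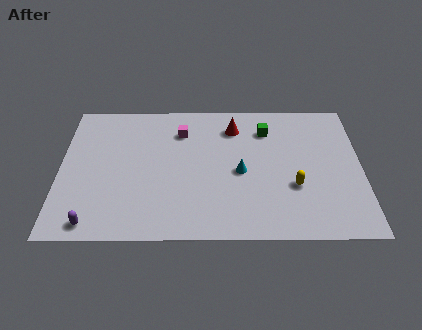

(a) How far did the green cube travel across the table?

3.0

From (13.0, 6.6) to (10.1, 7.4), the green cube covered √(2.9² + 0.8²) ≈ 3.0 units.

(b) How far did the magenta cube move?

3.4

The magenta cube was near (2.6, 6.6) before and (5.9, 7.3) after, so it travelled √(3.3² + 0.7²) ≈ 3.4 units.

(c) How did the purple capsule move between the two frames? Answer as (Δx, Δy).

(-1.0, -1.3)

The purple capsule was at about (2.7, 2.3) and moved to about (1.7, 1.0).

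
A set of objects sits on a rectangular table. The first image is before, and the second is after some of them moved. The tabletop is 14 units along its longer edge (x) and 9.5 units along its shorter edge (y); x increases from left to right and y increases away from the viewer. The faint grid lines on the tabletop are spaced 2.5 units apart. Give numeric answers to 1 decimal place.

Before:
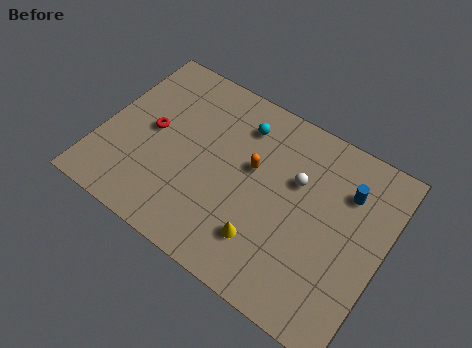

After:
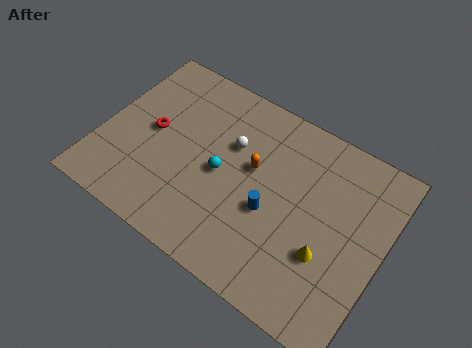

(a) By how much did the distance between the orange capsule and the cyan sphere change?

-0.3

Before: roughly 2.1 units apart; after: 1.8. That's 0.3 units closer together.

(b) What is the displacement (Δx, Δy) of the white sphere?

(-3.3, 0.1)

The white sphere was at about (9.5, 6.1) and moved to about (6.2, 6.2).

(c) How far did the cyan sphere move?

3.0

The cyan sphere was near (6.5, 7.5) before and (6.0, 4.5) after, so it travelled √(0.5² + 3.0²) ≈ 3.0 units.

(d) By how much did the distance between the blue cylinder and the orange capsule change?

-2.6

They were about 4.7 units apart before and 2.1 after — 2.6 units closer together.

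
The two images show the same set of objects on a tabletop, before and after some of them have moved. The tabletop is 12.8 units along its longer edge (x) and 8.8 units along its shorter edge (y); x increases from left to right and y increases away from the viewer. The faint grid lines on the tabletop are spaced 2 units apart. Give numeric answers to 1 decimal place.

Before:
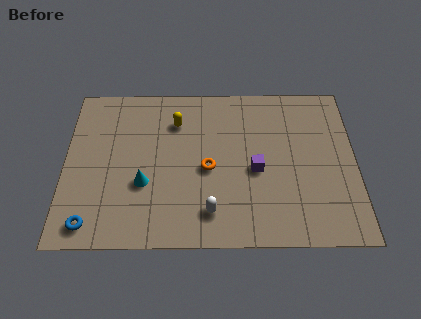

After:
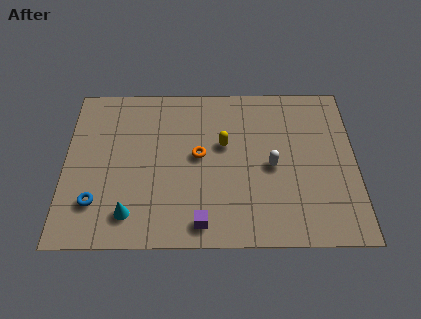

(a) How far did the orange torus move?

0.8

The orange torus was near (6.3, 4.0) before and (5.9, 4.7) after, so it travelled √(0.4² + 0.7²) ≈ 0.8 units.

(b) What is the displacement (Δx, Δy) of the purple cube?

(-2.4, -2.8)

The purple cube started near (8.4, 3.9) and ended near (6.0, 1.1).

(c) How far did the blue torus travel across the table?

1.1

The blue torus was near (1.2, 1.1) before and (1.4, 2.2) after, so it travelled √(0.2² + 1.1²) ≈ 1.1 units.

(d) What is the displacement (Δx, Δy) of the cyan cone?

(-0.6, -1.6)

From the two frames, the cyan cone sits at roughly (3.5, 3.2) before and (2.9, 1.6) after.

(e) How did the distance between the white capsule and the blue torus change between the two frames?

+2.7

The distance was about 5.2 in the first image and 7.9 in the second, so they moved 2.7 units further apart.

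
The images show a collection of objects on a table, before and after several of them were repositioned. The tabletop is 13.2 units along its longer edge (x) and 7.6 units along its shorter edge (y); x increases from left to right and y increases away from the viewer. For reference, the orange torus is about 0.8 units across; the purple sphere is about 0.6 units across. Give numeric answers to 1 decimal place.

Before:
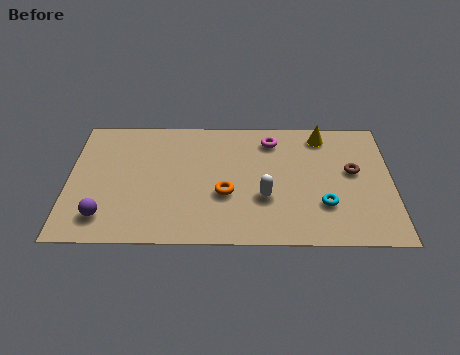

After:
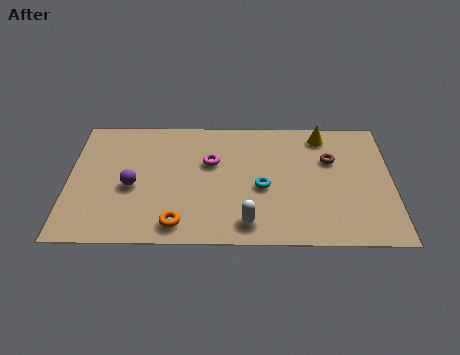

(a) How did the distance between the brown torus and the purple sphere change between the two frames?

-2.2

Before: roughly 10.5 units apart; after: 8.3. That's 2.2 units closer together.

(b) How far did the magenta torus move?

2.9

The magenta torus was near (8.3, 6.2) before and (5.8, 4.8) after, so it travelled √(2.5² + 1.4²) ≈ 2.9 units.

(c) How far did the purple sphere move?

2.1

From (1.5, 1.5) to (2.6, 3.3), the purple sphere covered √(1.1² + 1.8²) ≈ 2.1 units.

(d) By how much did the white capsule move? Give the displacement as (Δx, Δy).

(-0.7, -1.5)

The white capsule was at about (8.0, 2.7) and moved to about (7.3, 1.2).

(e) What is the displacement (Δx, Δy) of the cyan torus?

(-2.5, 1.0)

The cyan torus started near (10.4, 2.3) and ended near (7.9, 3.3).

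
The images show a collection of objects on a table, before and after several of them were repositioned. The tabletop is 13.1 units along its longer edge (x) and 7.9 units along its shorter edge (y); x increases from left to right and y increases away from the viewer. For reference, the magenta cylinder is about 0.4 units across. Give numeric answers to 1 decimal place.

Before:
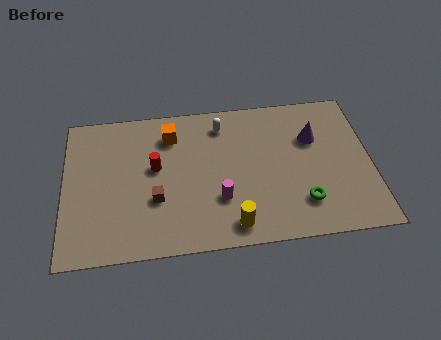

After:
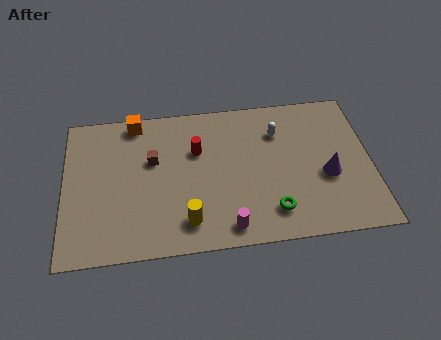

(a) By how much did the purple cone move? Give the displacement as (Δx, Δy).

(0.5, -2.1)

The purple cone started near (10.7, 5.3) and ended near (11.2, 3.2).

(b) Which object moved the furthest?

the white capsule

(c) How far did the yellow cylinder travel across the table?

1.9

The yellow cylinder moved from about (7.1, 1.1) to (5.2, 1.5), a distance of √(1.9² + 0.4²) ≈ 1.9.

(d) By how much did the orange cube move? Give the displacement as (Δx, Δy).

(-1.5, 0.9)

From the two frames, the orange cube sits at roughly (4.6, 6.2) before and (3.1, 7.1) after.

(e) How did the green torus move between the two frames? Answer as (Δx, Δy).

(-1.3, -0.3)

The green torus was at about (10.1, 1.9) and moved to about (8.8, 1.6).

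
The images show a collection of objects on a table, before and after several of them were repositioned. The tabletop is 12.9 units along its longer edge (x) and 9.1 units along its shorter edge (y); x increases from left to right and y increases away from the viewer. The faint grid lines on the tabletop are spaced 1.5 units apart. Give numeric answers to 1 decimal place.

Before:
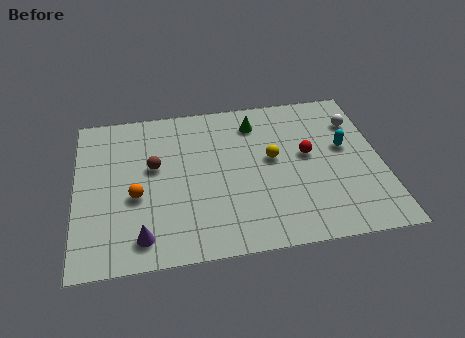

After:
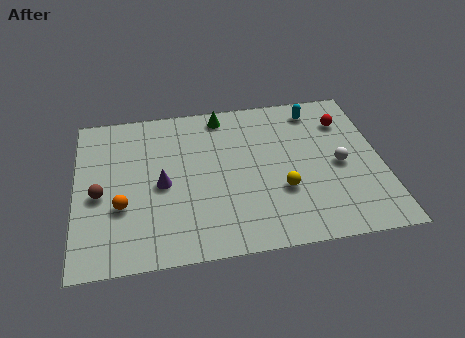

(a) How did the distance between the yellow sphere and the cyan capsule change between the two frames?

+1.8

The distance was about 3.1 in the first image and 4.9 in the second, so they moved 1.8 units further apart.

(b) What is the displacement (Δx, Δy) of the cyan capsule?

(-1.1, 2.5)

The cyan capsule was at about (11.4, 5.2) and moved to about (10.3, 7.7).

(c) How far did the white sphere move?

2.7

The white sphere was near (12.0, 6.7) before and (11.1, 4.2) after, so it travelled √(0.9² + 2.5²) ≈ 2.7 units.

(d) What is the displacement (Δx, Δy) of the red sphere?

(1.7, 1.8)

From the two frames, the red sphere sits at roughly (9.8, 5.0) before and (11.5, 6.8) after.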